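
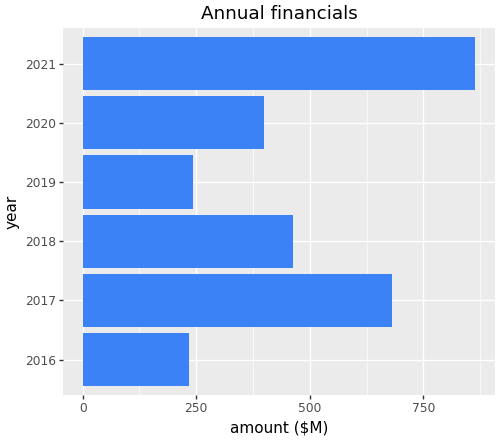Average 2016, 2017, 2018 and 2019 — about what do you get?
(200 + 700 + 500 + 200) / 4 ≈ 400.

≈ 400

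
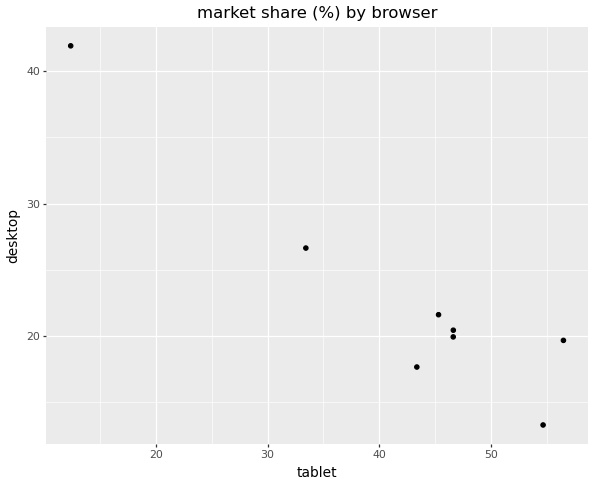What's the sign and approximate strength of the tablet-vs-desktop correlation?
negative, strong

Points are negatively correlated; strong (|r| ≈ 0.9).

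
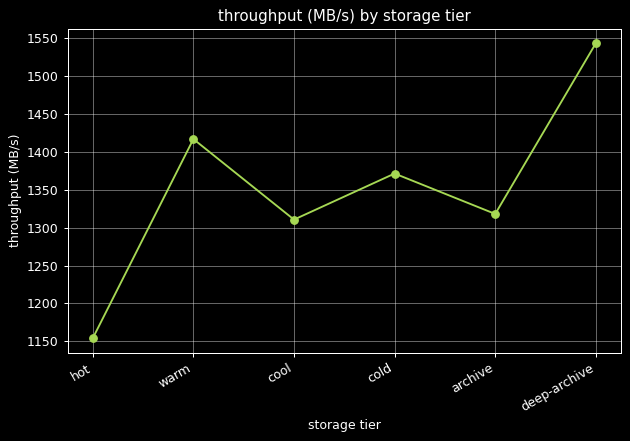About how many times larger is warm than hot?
warm ≈ 1400, hot ≈ 1150; 1400/1150 ≈ 1.22.

≈ 1.22×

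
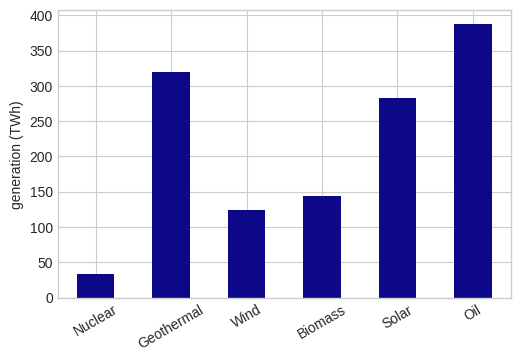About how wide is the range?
Max Oil ≈ 400, min Nuclear ≈ 50; range ≈ 350.

≈ 350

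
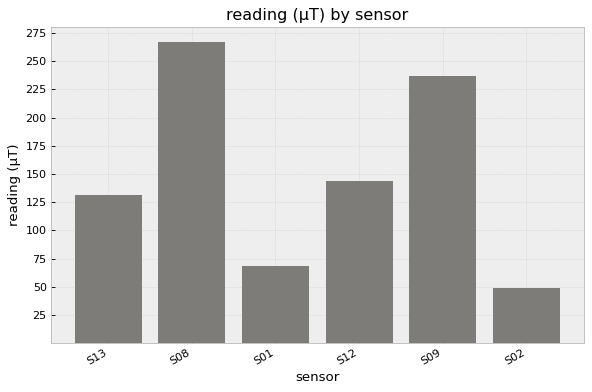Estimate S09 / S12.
S09 ≈ 225, S12 ≈ 150; 225/150 ≈ 1.5.

≈ 1.5×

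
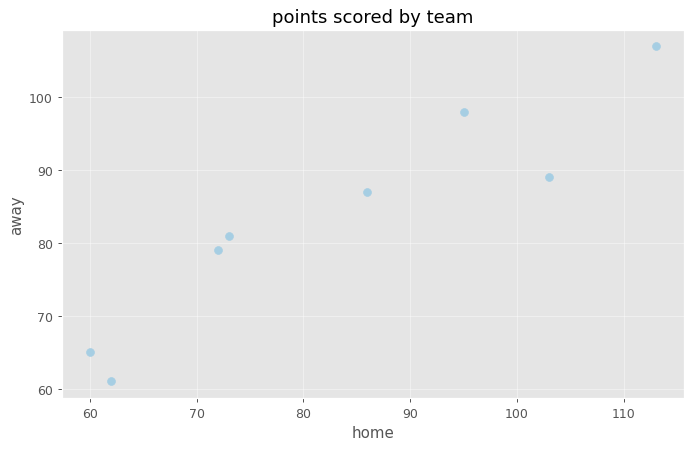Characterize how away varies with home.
Points are positively correlated; strong (|r| ≈ 0.9).

positive, strong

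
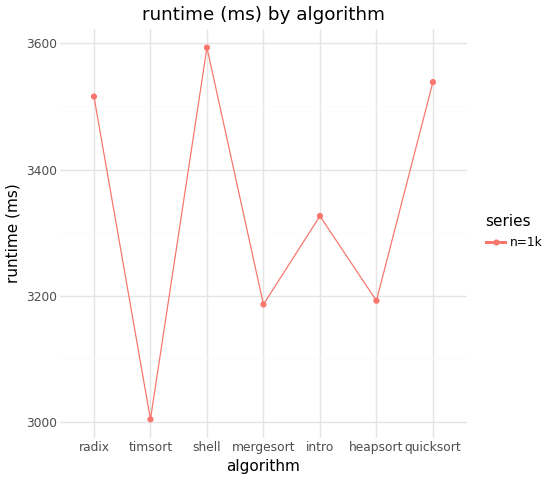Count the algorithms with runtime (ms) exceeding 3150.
Above 3150: radix, shell, mergesort, intro, heapsort, quicksort.

6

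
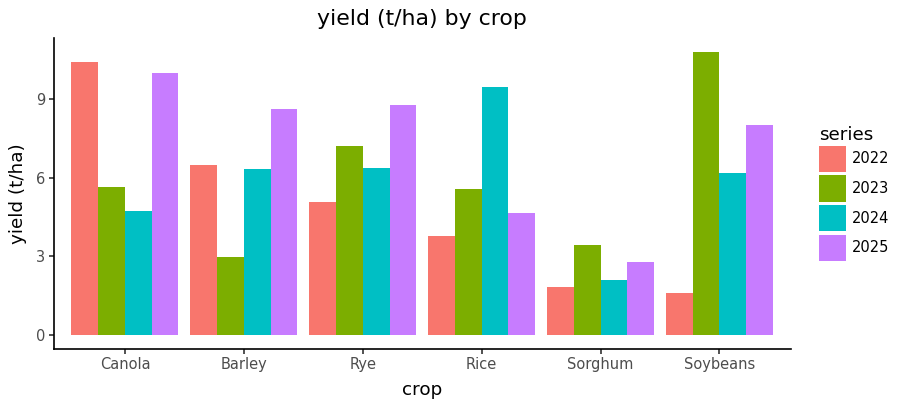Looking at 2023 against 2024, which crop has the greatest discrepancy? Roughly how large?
Soybeans: 2023 ≈ 11, 2024 ≈ 6 → gap ≈ 5. Next-largest (Rice) is only ≈ 3.

Soybeans, ≈ 5 t/ha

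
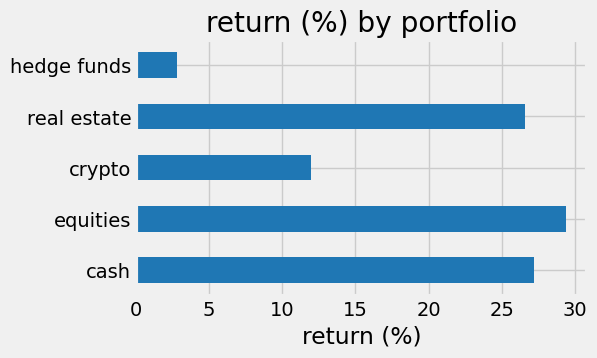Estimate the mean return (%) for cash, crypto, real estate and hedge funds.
(25 + 10 + 25 + 5) / 4 ≈ 16.

≈ 16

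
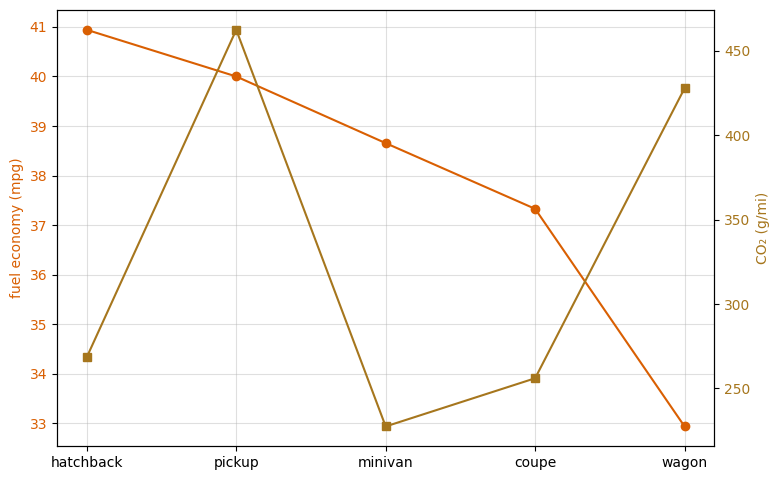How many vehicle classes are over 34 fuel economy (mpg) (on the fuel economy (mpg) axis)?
4

Above 34: hatchback, pickup, minivan, coupe.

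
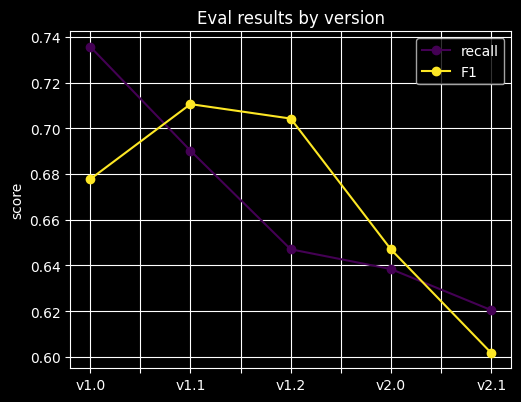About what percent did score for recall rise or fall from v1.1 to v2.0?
v1.1 ≈ 0.70, v2.0 ≈ 0.64; (0.64 − 0.70) / 0.70 ≈ -8.6%.

≈ -8.6%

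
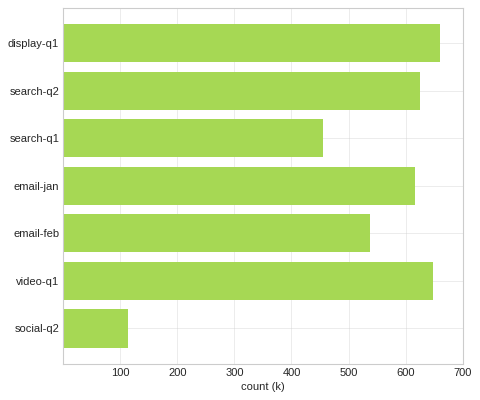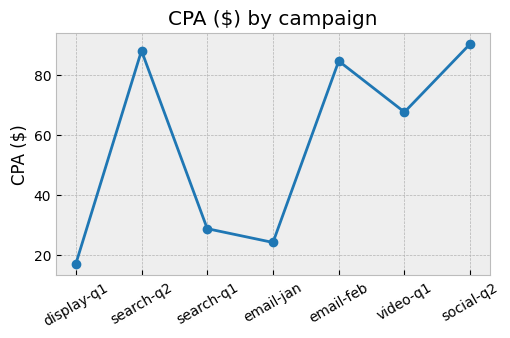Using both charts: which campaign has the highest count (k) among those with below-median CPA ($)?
display-q1

Chart 2 median CPA ($) ≈ 70; below-median campaigns: display-q1, search-q1, email-jan. Among those, display-q1 has the highest count (k) (≈ 700).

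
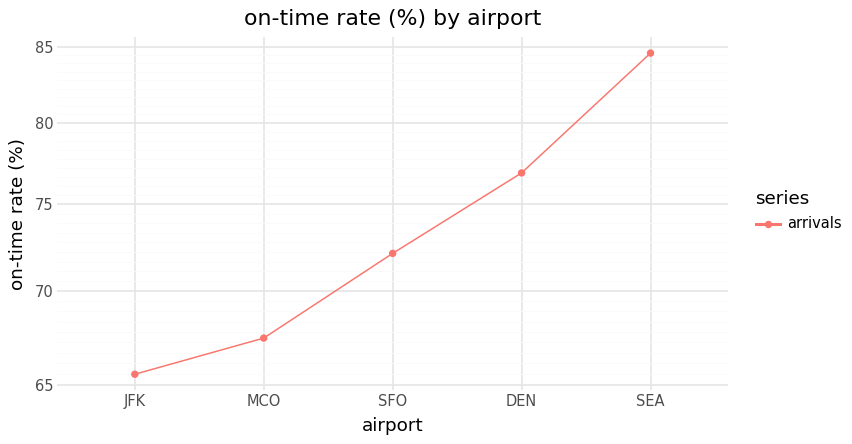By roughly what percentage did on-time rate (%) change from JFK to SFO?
JFK ≈ 66, SFO ≈ 72; (72 − 66) / 66 ≈ +9.1%.

≈ +9.1%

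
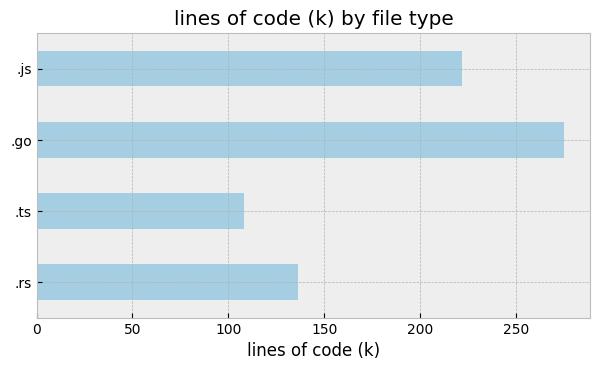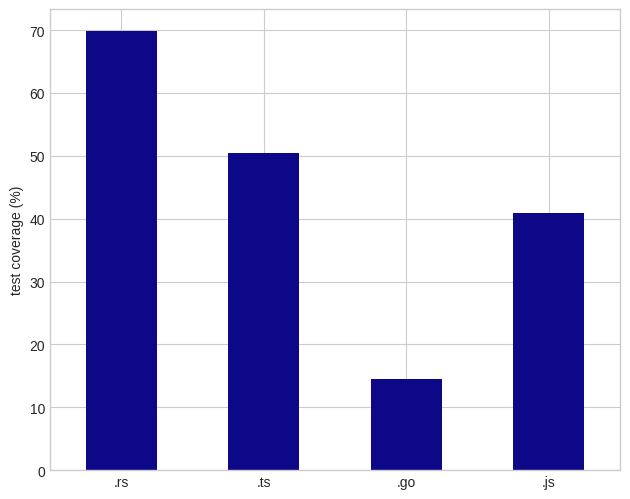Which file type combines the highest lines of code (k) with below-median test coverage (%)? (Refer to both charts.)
Chart 2 median test coverage (%) ≈ 50; below-median file types: .go, .js. Among those, .go has the highest lines of code (k) (≈ 300).

.go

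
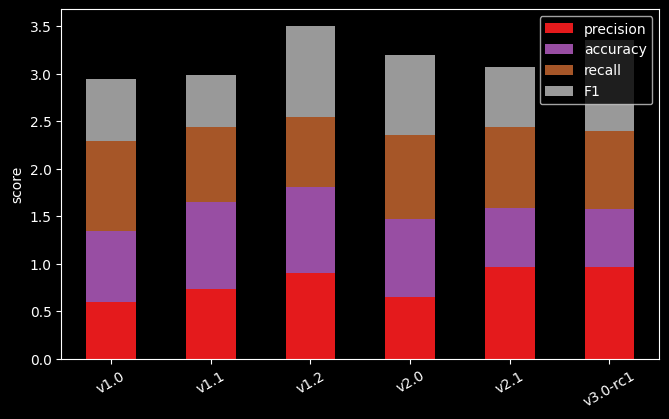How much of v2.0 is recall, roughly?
≈ 1.0

recall top ≈ 2.5, bottom ≈ 1.5; segment ≈ 1.0.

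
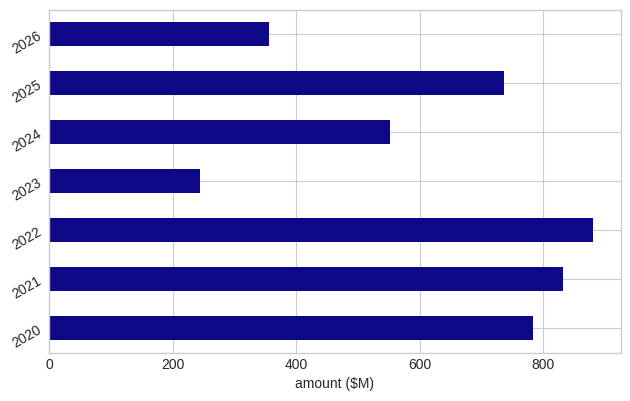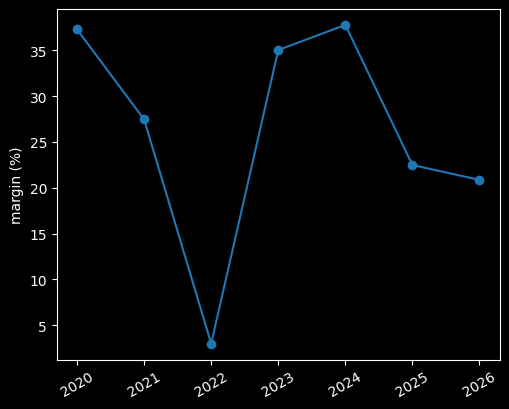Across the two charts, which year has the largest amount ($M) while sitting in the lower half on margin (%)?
Chart 2 median margin (%) ≈ 25; below-median years: 2022, 2025, 2026. Among those, 2022 has the highest amount ($M) (≈ 900).

2022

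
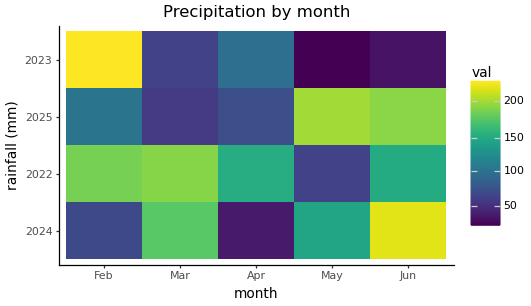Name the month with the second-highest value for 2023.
Apr

Top 3 for 2023: Feb ≈ 240, Apr ≈ 100, Mar ≈ 60.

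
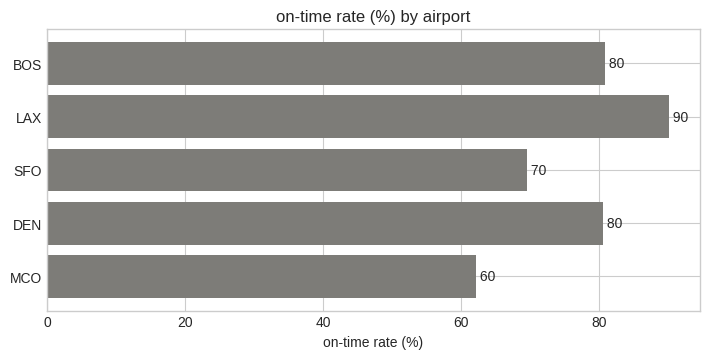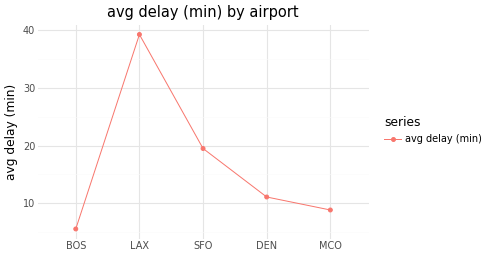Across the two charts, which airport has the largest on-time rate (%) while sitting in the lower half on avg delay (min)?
Chart 2 median avg delay (min) ≈ 10; below-median airports: BOS, MCO. Among those, BOS has the highest on-time rate (%) (≈ 80).

BOS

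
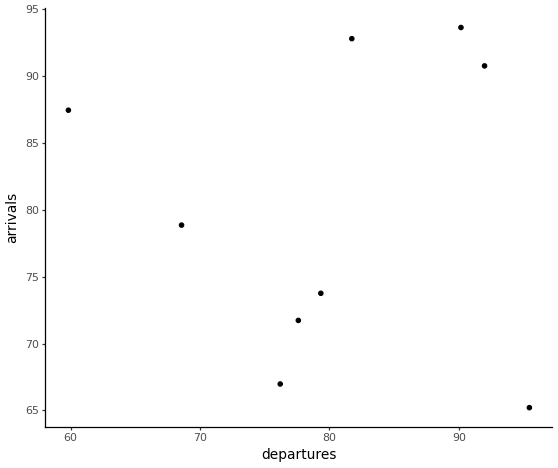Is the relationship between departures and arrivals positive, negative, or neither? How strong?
no clear correlation

Points are roughly uncorrelated; weak (|r| ≈ 0.0).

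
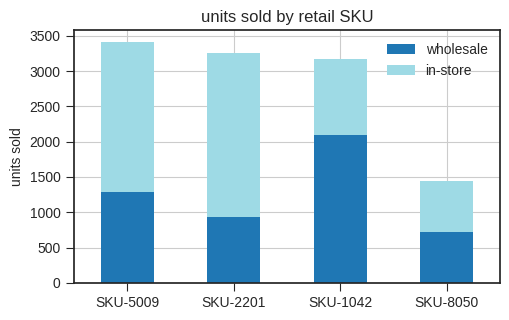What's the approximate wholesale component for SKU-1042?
wholesale top ≈ 2000, bottom ≈ 0; segment ≈ 2000.

≈ 2000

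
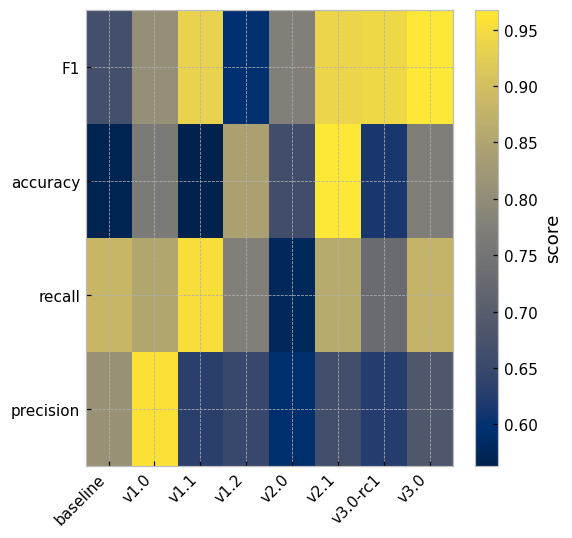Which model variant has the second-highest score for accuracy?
v1.2

Top 3 for accuracy: v2.1 ≈ 0.95, v1.2 ≈ 0.85, v3.0 ≈ 0.75.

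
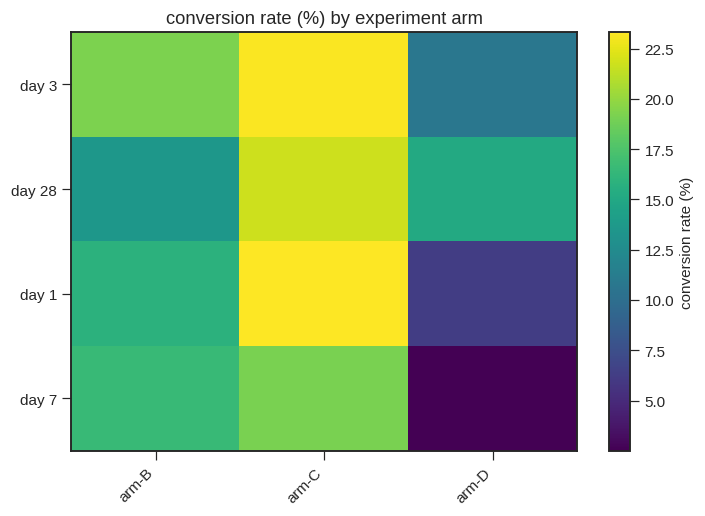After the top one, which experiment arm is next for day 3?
Top 3 for day 3: arm-C ≈ 24, arm-B ≈ 20, arm-D ≈ 10.

arm-B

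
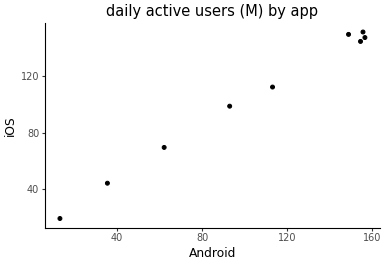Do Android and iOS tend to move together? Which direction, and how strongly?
Points are positively correlated; strong (|r| ≈ 1.0).

positive, strong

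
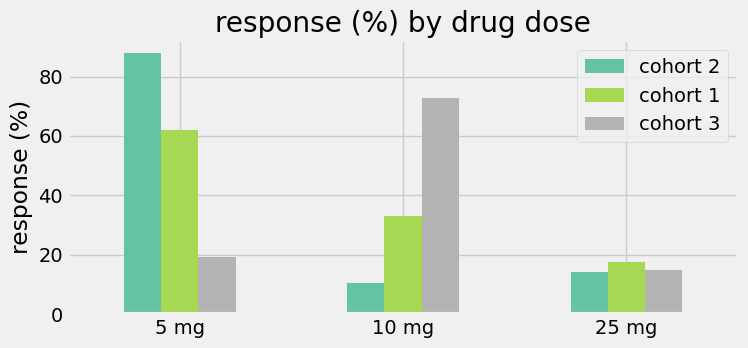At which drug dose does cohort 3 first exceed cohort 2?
5 mg: cohort 3 ≈ 20 vs cohort 2 ≈ 90 (not yet); 10 mg: cohort 3 ≈ 70 vs cohort 2 ≈ 10 (first crossover).

10 mg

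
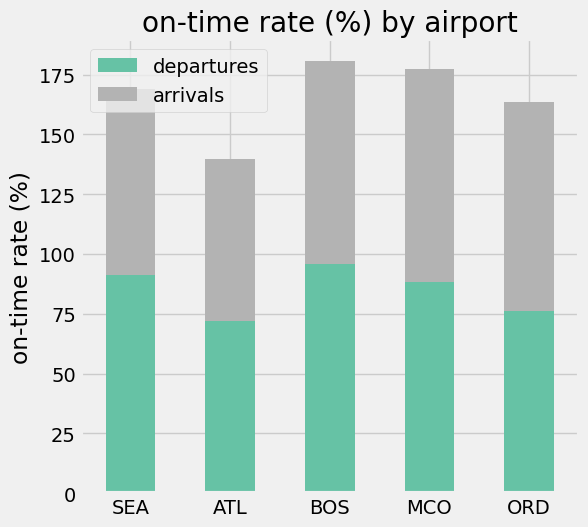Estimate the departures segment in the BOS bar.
≈ 100

departures top ≈ 100, bottom ≈ 0; segment ≈ 100.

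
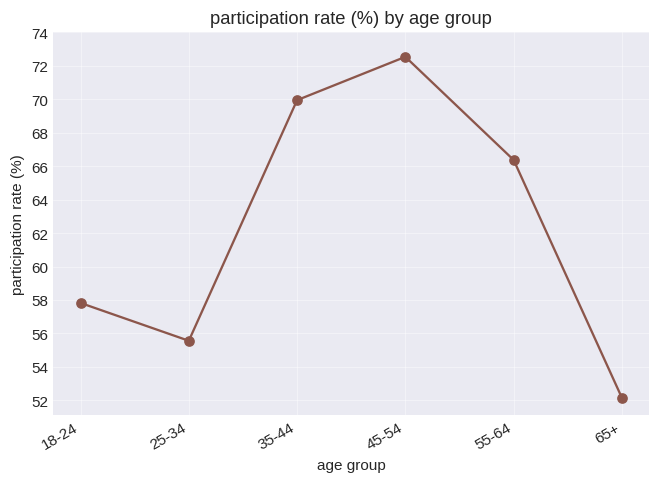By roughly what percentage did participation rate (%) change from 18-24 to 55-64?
≈ +13.8%

18-24 ≈ 58, 55-64 ≈ 66; (66 − 58) / 58 ≈ +13.8%.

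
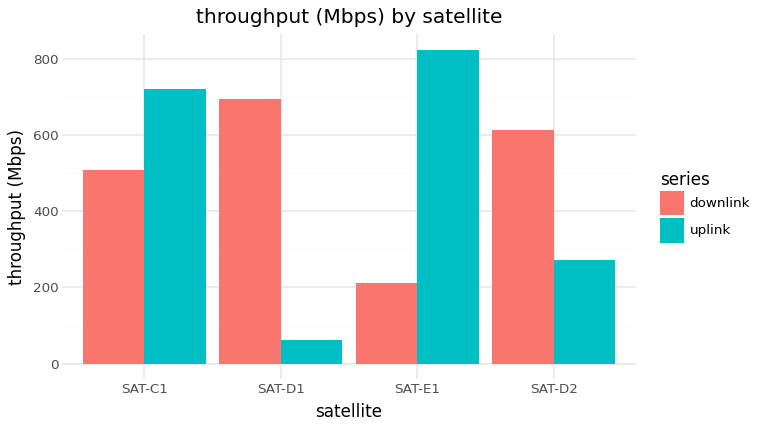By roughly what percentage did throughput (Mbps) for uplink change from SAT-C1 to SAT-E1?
≈ +14.3%

SAT-C1 ≈ 700, SAT-E1 ≈ 800; (800 − 700) / 700 ≈ +14.3%.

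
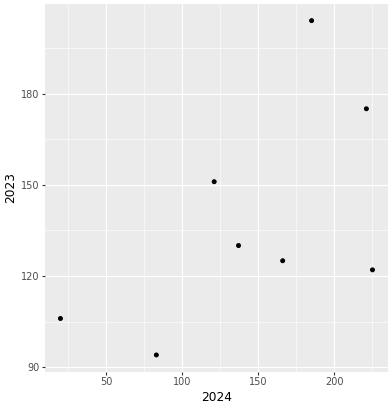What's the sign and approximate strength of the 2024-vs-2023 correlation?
Points are positively correlated; moderate (|r| ≈ 0.6).

positive, moderate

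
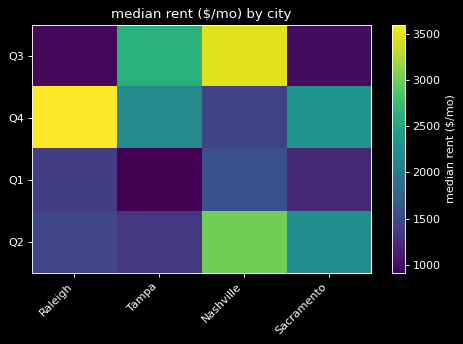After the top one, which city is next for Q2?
Top 3 for Q2: Nashville ≈ 3000, Sacramento ≈ 2000, Raleigh ≈ 1500.

Sacramento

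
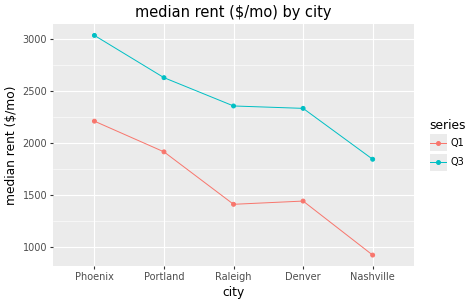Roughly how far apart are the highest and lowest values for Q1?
≈ 1200

Max Phoenix ≈ 2200, min Nashville ≈ 1000; range ≈ 1200.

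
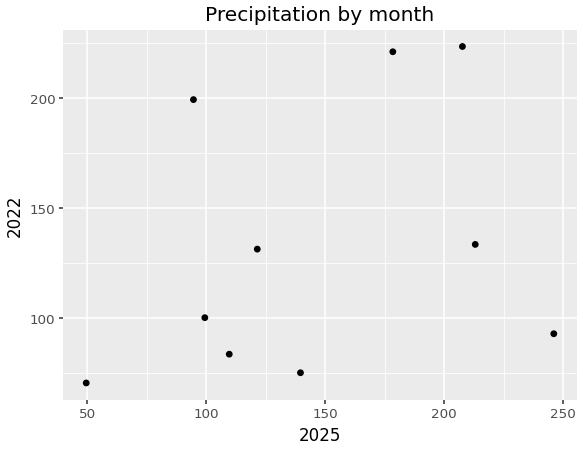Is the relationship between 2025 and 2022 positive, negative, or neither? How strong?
positive, weak

Points are positively correlated; weak (|r| ≈ 0.3).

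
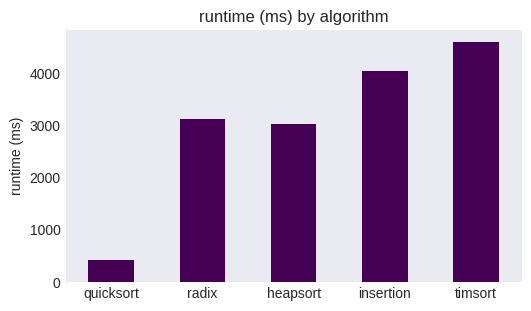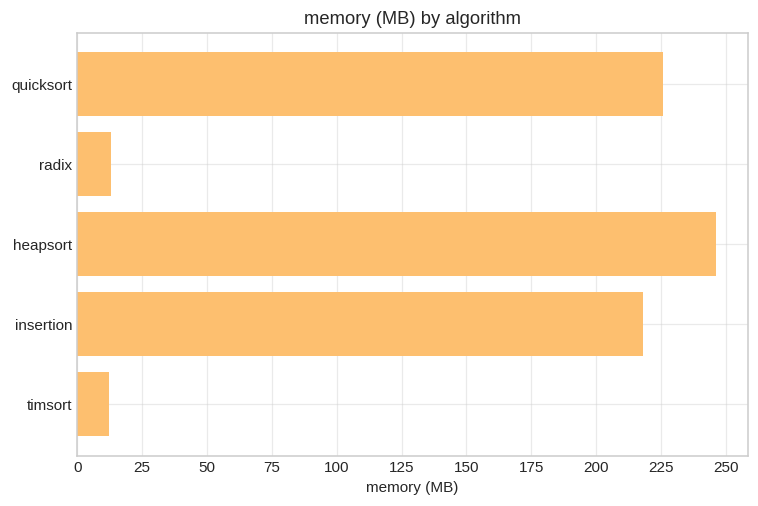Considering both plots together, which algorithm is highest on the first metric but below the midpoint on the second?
timsort

Chart 2 median memory (MB) ≈ 225; below-median algorithms: radix, timsort. Among those, timsort has the highest runtime (ms) (≈ 4500).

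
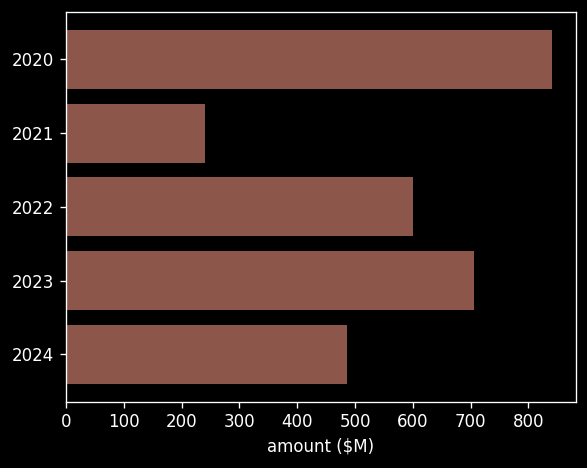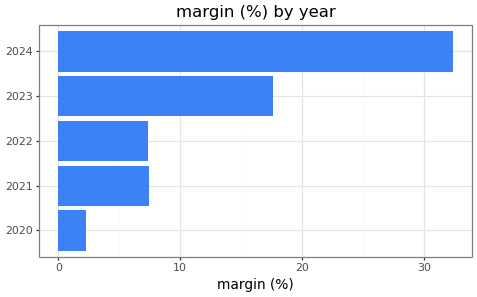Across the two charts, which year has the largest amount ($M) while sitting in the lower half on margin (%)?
2020

Chart 2 median margin (%) ≈ 5; below-median years: 2020, 2022. Among those, 2020 has the highest amount ($M) (≈ 800).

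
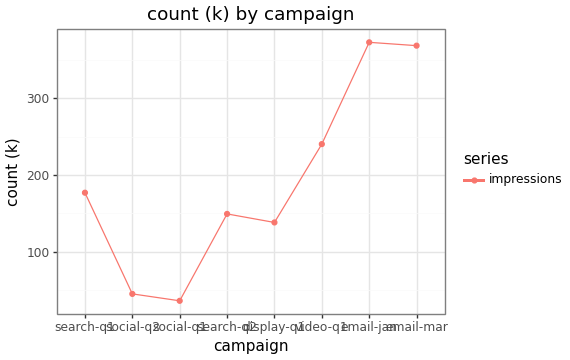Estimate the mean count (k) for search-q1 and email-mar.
(200 + 350) / 2 ≈ 275.

≈ 275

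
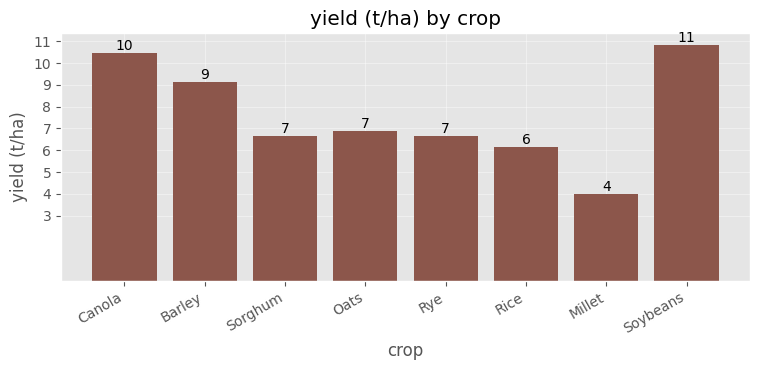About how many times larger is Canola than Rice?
≈ 1.67×

Canola ≈ 10, Rice ≈ 6; 10/6 ≈ 1.67.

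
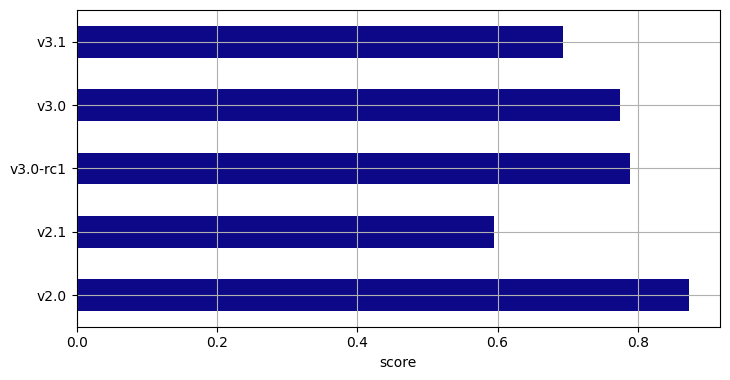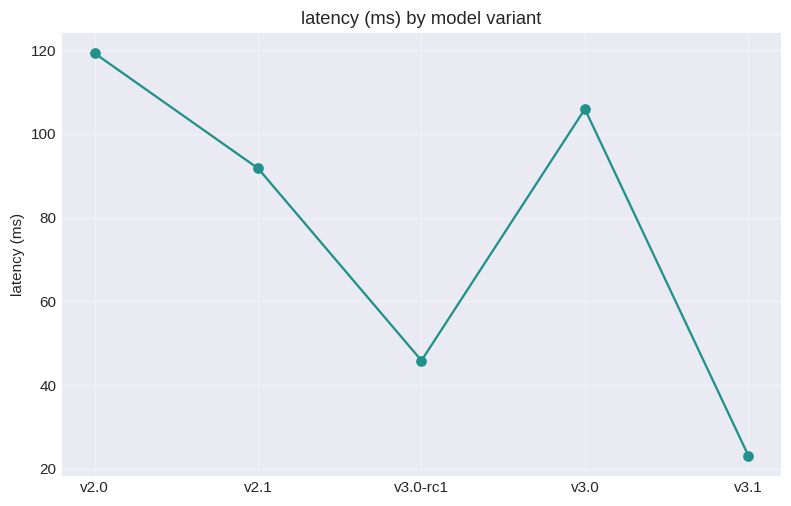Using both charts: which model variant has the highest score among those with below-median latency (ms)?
Chart 2 median latency (ms) ≈ 100; below-median model variants: v3.0-rc1, v3.1. Among those, v3.0-rc1 has the highest score (≈ 0.8).

v3.0-rc1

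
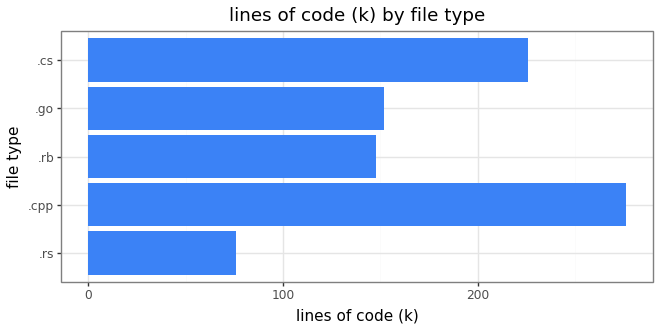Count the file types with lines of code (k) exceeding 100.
4

Above 100: .cpp, .rb, .go, .cs.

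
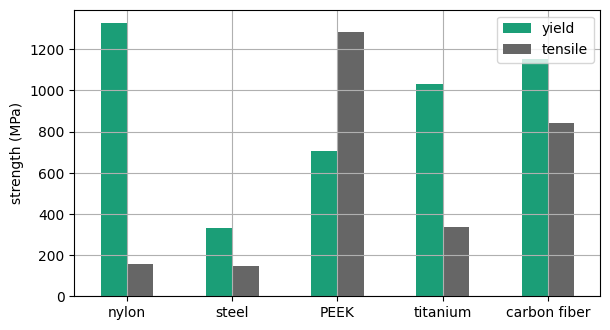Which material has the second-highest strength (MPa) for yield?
carbon fiber

Top 3 for yield: nylon ≈ 1400, carbon fiber ≈ 1200, titanium ≈ 1000.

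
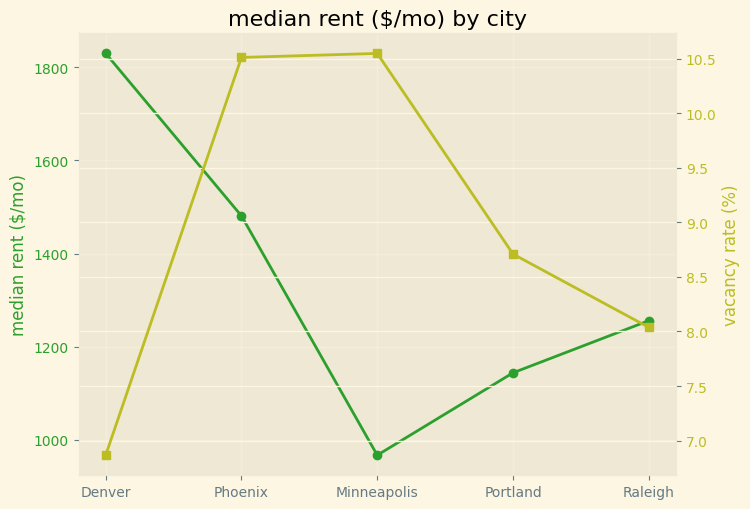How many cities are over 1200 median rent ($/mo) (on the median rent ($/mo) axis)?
Above 1200: Denver, Phoenix, Raleigh.

3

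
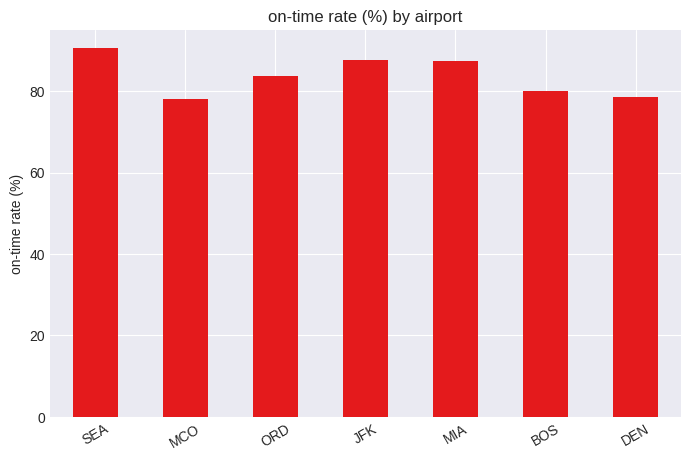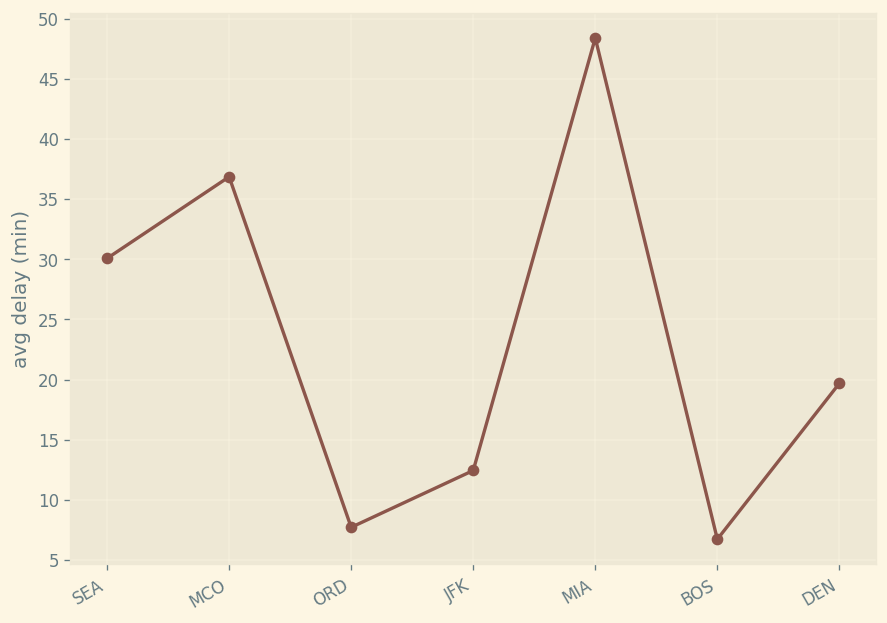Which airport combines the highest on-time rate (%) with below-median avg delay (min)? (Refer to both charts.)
JFK

Chart 2 median avg delay (min) ≈ 20; below-median airports: ORD, JFK, BOS. Among those, JFK has the highest on-time rate (%) (≈ 90).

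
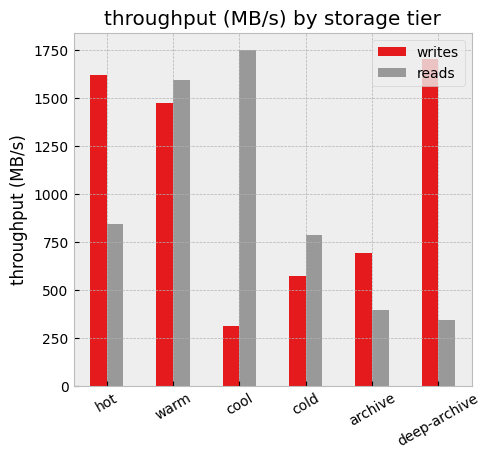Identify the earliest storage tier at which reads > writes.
warm

hot: reads ≈ 800 vs writes ≈ 1600 (not yet); warm: reads ≈ 1600 vs writes ≈ 1400 (first crossover).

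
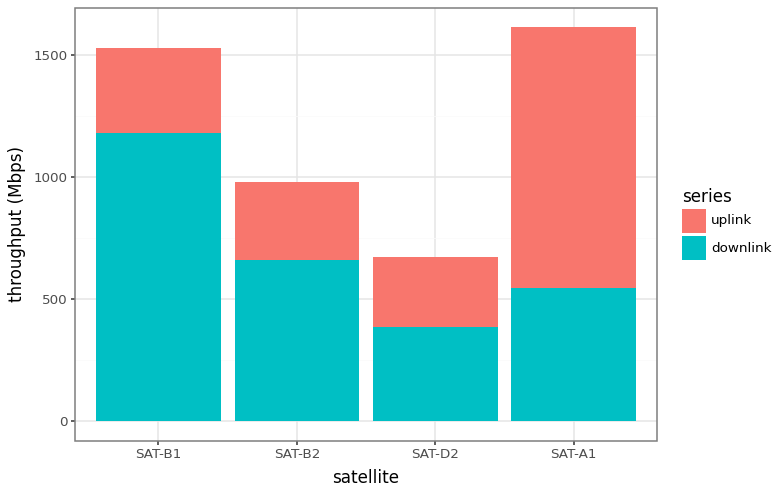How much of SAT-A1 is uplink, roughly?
≈ 1000

uplink top ≈ 1600, bottom ≈ 600; segment ≈ 1000.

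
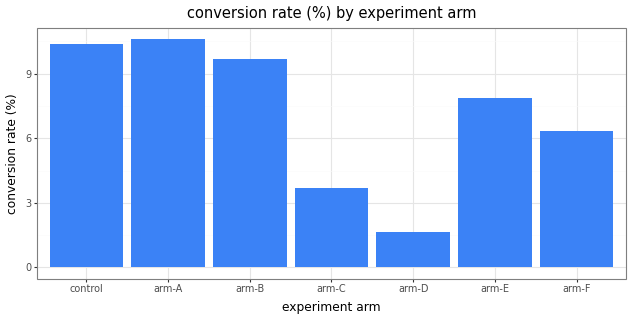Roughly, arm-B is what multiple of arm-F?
arm-B ≈ 10, arm-F ≈ 6; 10/6 ≈ 1.67.

≈ 1.67×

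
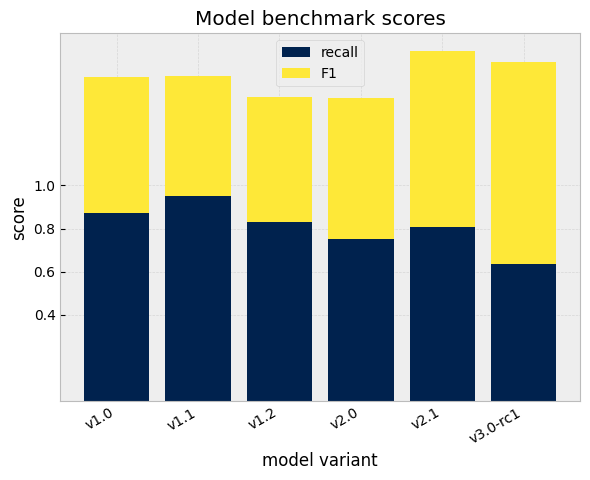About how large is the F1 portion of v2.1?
≈ 0.8

F1 top ≈ 1.6, bottom ≈ 0.8; segment ≈ 0.8.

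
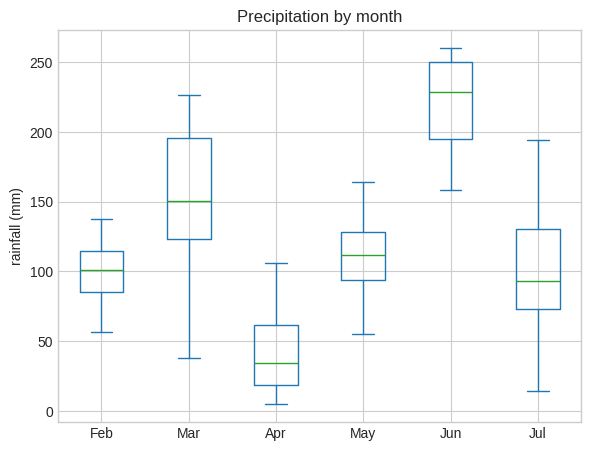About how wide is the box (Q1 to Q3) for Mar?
Q3 ≈ 200, Q1 ≈ 120; IQR ≈ 80.

≈ 80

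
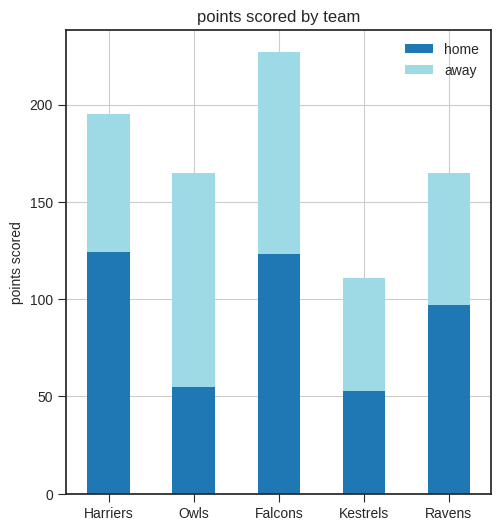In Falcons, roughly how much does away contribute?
≈ 100

away top ≈ 220, bottom ≈ 120; segment ≈ 100.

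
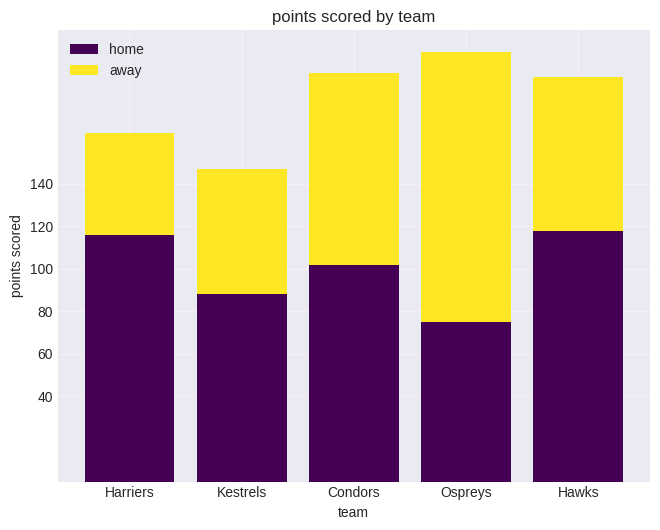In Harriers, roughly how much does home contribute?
≈ 120

home top ≈ 120, bottom ≈ 0; segment ≈ 120.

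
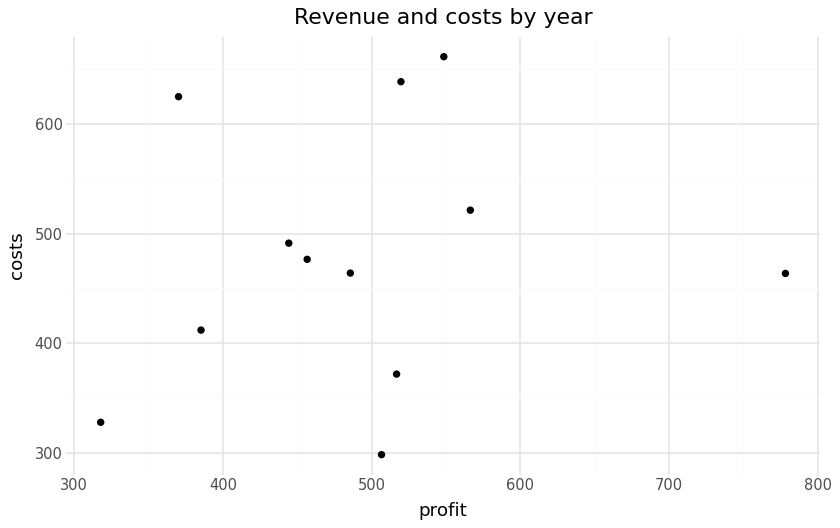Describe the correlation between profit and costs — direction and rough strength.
no clear correlation

Points are roughly uncorrelated; weak (|r| ≈ 0.2).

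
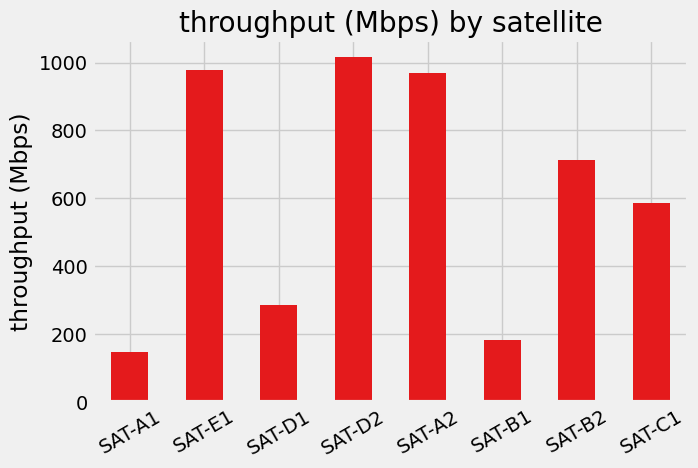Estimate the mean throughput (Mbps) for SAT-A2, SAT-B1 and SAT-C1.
≈ 600

(1000 + 200 + 600) / 3 ≈ 600.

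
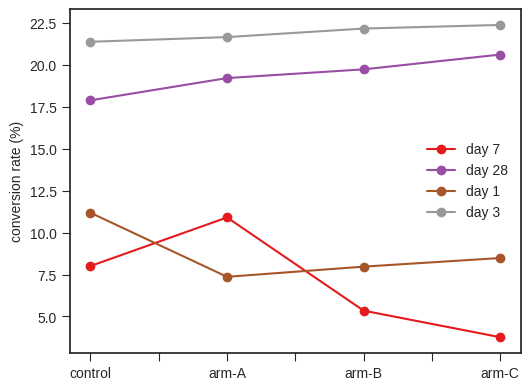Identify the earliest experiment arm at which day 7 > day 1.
arm-A

control: day 7 ≈ 8 vs day 1 ≈ 12 (not yet); arm-A: day 7 ≈ 10 vs day 1 ≈ 8 (first crossover).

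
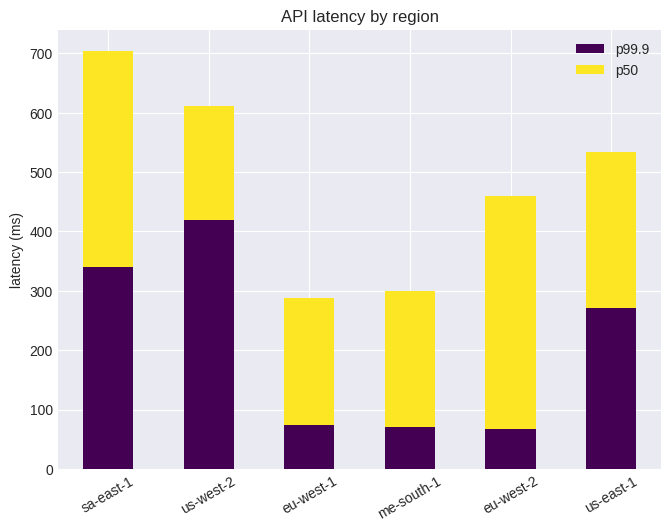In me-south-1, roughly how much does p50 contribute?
≈ 200

p50 top ≈ 300, bottom ≈ 100; segment ≈ 200.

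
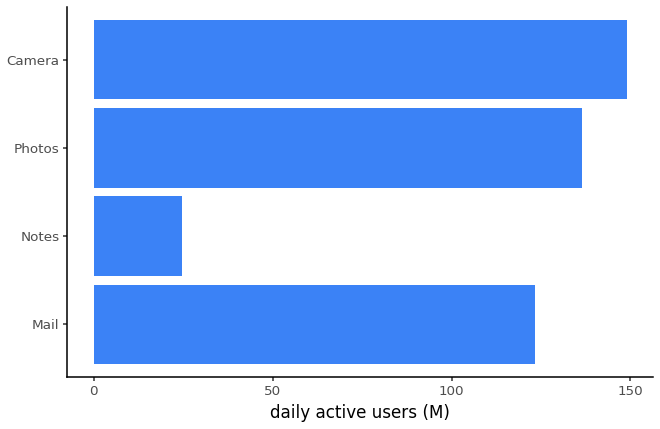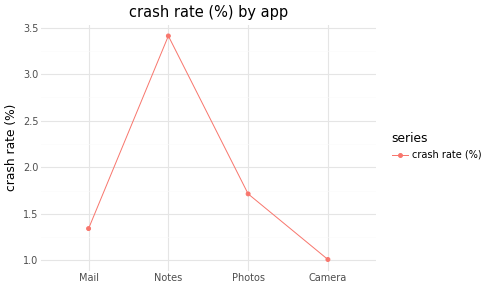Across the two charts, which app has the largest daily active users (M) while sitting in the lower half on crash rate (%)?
Camera

Chart 2 median crash rate (%) ≈ 1.5; below-median apps: Mail, Camera. Among those, Camera has the highest daily active users (M) (≈ 140).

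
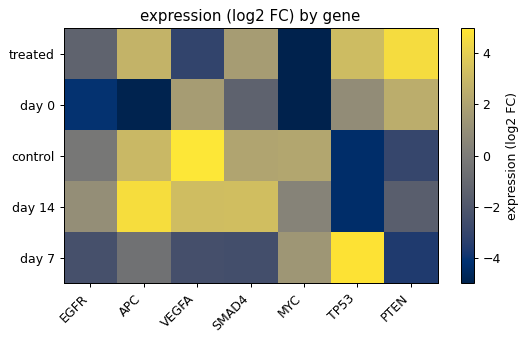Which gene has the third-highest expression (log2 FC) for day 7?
APC

Top 4 for day 7: TP53 ≈ 5, MYC ≈ 1, APC ≈ -1, EGFR ≈ -2.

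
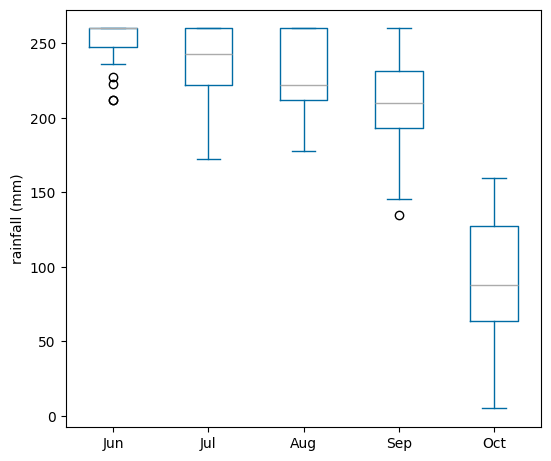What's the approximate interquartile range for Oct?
Q3 ≈ 120, Q1 ≈ 60; IQR ≈ 60.

≈ 60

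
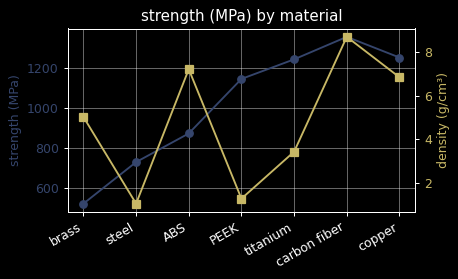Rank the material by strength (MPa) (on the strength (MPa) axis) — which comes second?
Top 3 (on the strength (MPa) axis): carbon fiber ≈ 1400, copper ≈ 1300, titanium ≈ 1200.

copper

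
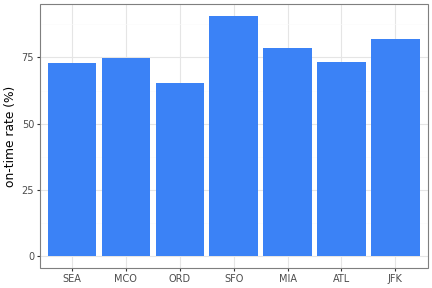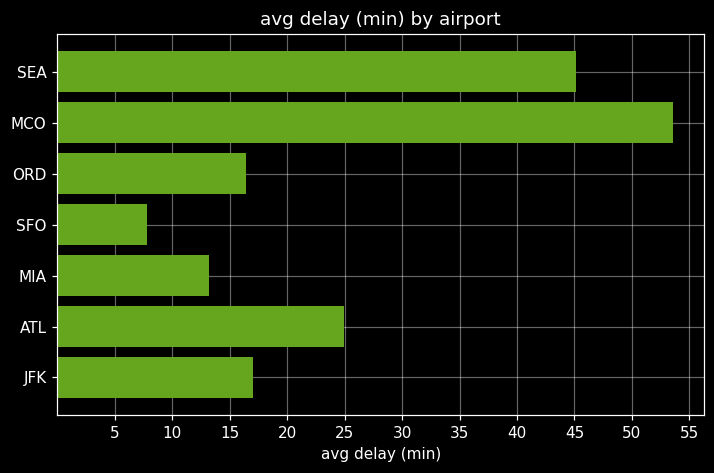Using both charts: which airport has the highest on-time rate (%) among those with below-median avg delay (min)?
Chart 2 median avg delay (min) ≈ 15; below-median airports: ORD, SFO, MIA. Among those, SFO has the highest on-time rate (%) (≈ 90).

SFO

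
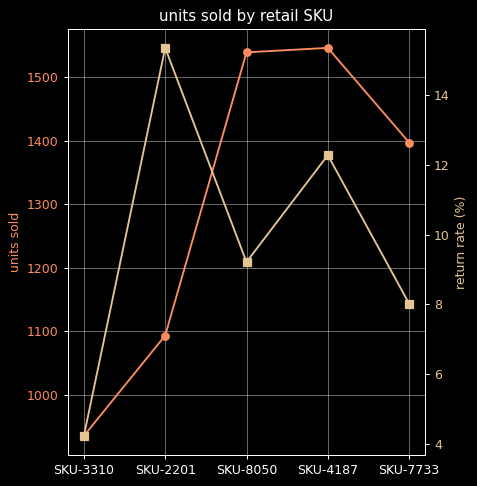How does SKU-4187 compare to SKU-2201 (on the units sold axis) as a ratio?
≈ 1.36×

SKU-4187 ≈ 1500, SKU-2201 ≈ 1100; 1500/1100 ≈ 1.36.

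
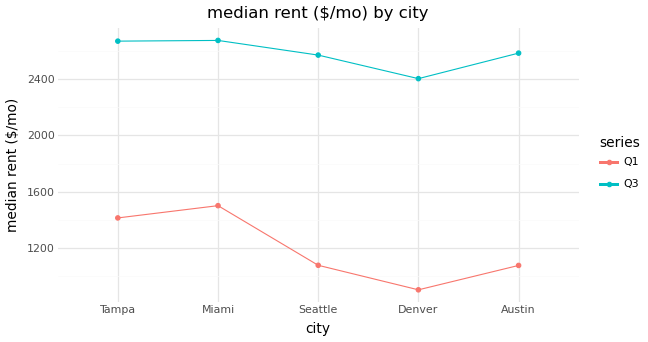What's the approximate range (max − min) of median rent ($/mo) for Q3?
≈ 200

Max Miami ≈ 2600, min Denver ≈ 2400; range ≈ 200.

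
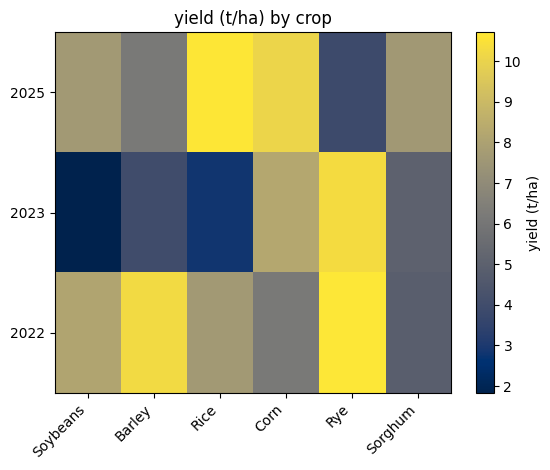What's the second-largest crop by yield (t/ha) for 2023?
Corn

Top 3 for 2023: Rye ≈ 10, Corn ≈ 8, Sorghum ≈ 5.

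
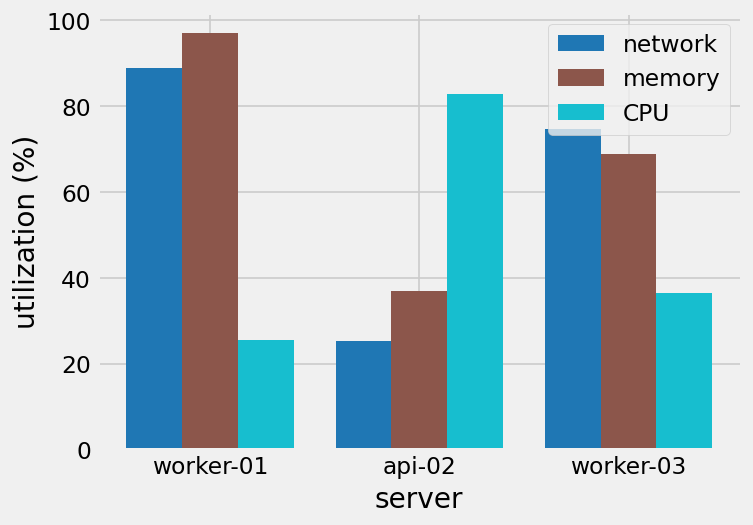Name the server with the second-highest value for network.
worker-03

Top 3 for network: worker-01 ≈ 90, worker-03 ≈ 70, api-02 ≈ 30.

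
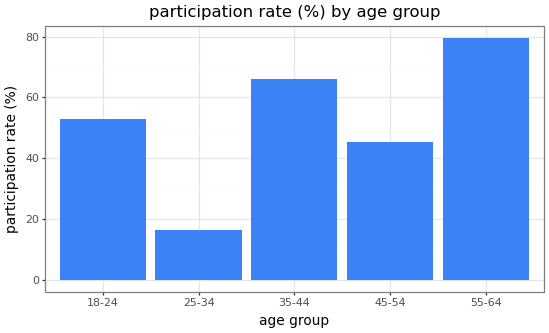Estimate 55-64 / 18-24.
≈ 1.6×

55-64 ≈ 80, 18-24 ≈ 50; 80/50 ≈ 1.6.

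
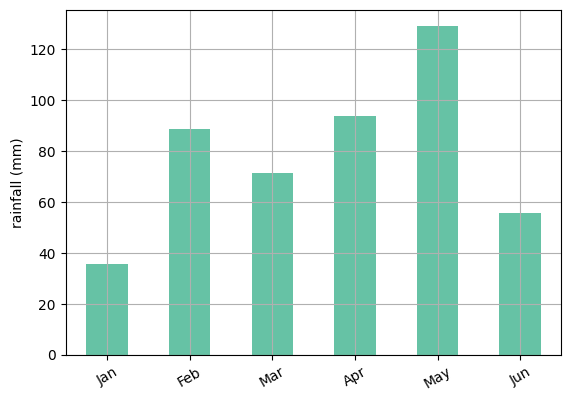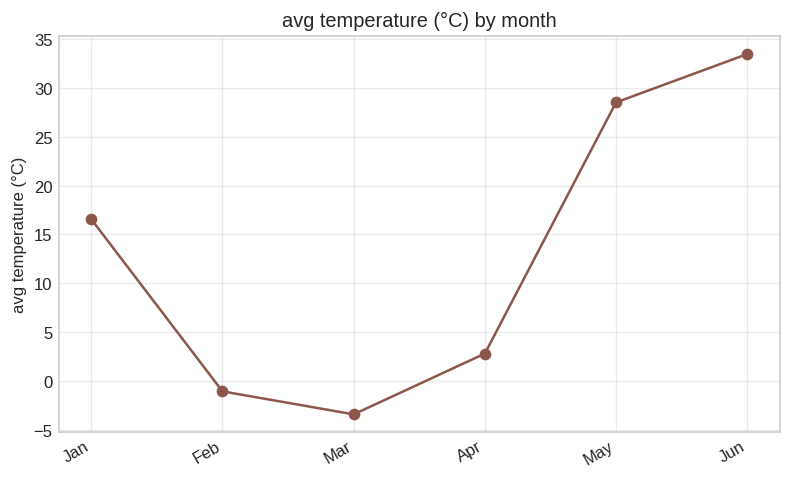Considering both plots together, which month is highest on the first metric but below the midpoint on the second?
Apr

Chart 2 median avg temperature (°C) ≈ 10; below-median months: Feb, Mar, Apr. Among those, Apr has the highest rainfall (mm) (≈ 100).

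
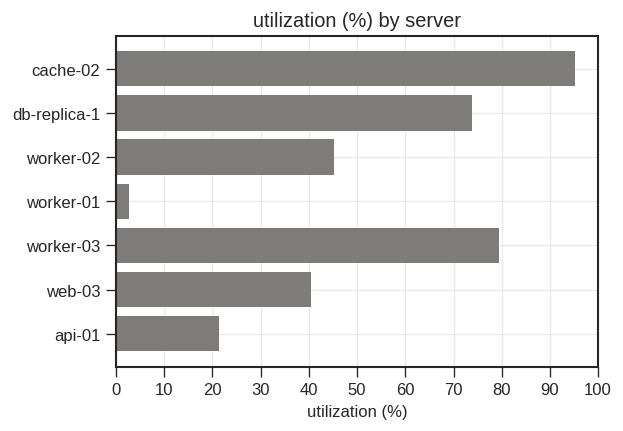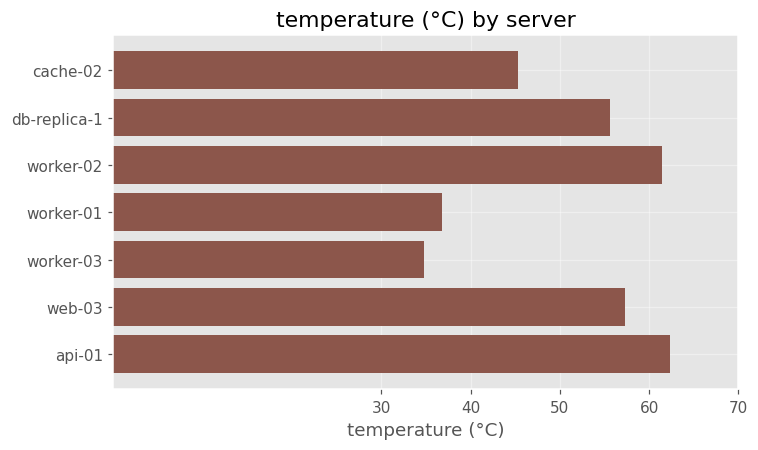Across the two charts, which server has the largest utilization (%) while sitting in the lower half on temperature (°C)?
cache-02

Chart 2 median temperature (°C) ≈ 60; below-median servers: cache-02, worker-01, worker-03. Among those, cache-02 has the highest utilization (%) (≈ 100).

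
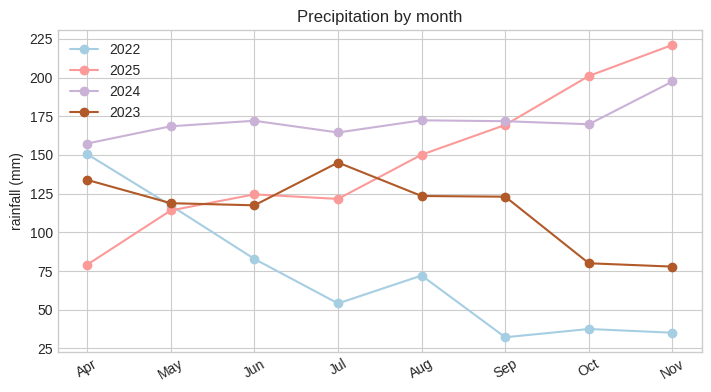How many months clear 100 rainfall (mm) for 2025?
7

Above 100: May, Jun, Jul, Aug, Sep, Oct, Nov.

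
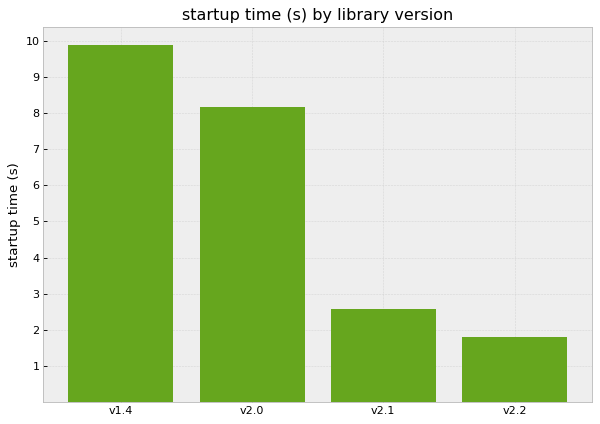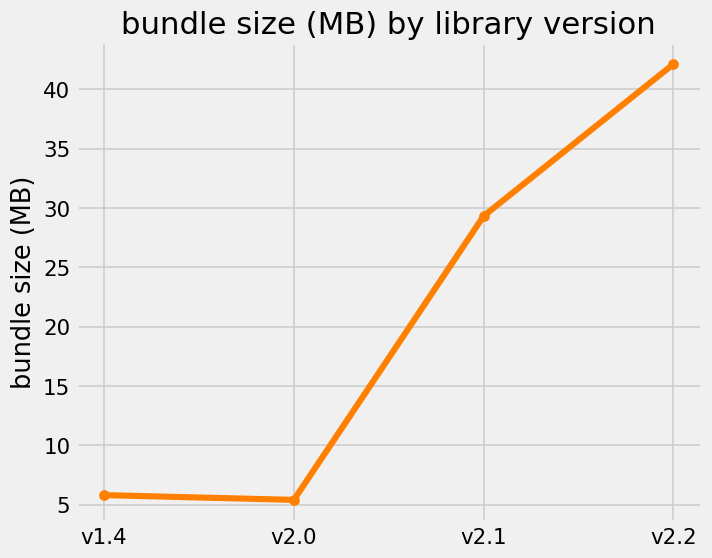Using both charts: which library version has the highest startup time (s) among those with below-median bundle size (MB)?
v1.4

Chart 2 median bundle size (MB) ≈ 20; below-median library versions: v1.4, v2.0. Among those, v1.4 has the highest startup time (s) (≈ 10).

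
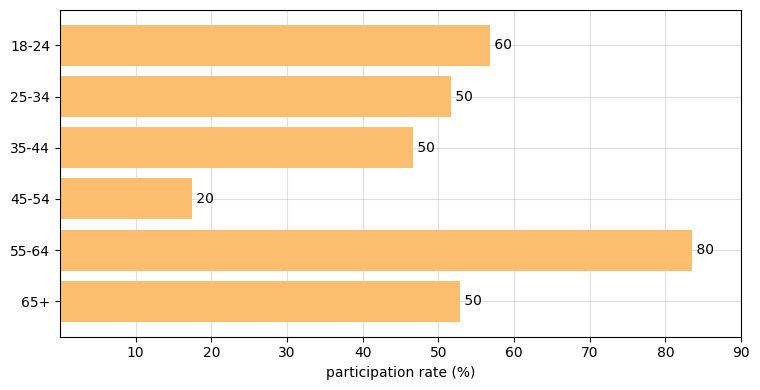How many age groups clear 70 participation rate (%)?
1

Above 70: 55-64.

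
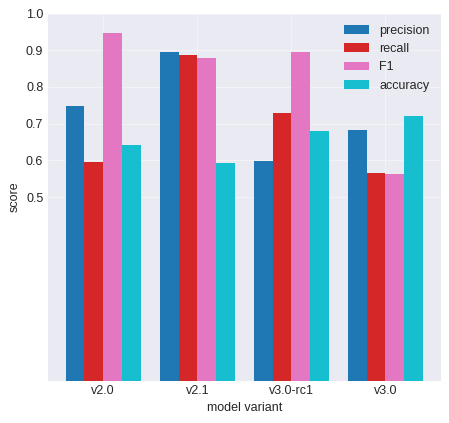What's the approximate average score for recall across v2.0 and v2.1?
≈ 0.75

(0.6 + 0.9) / 2 ≈ 0.75.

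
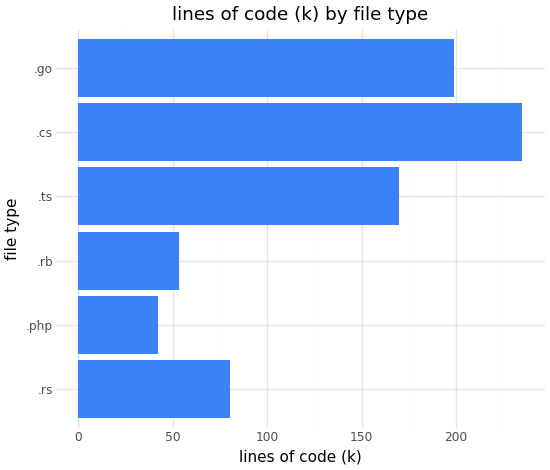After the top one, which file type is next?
Top 3: .cs ≈ 240, .go ≈ 200, .ts ≈ 160.

.go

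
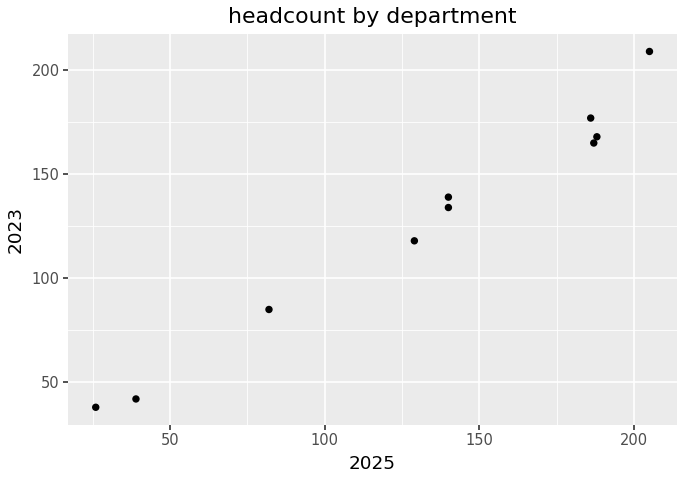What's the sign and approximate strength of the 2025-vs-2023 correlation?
Points are positively correlated; strong (|r| ≈ 1.0).

positive, strong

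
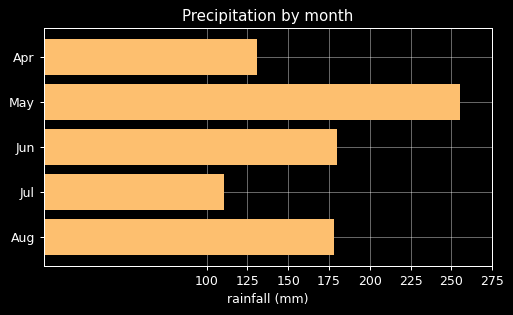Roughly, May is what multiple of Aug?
May ≈ 250, Aug ≈ 175; 250/175 ≈ 1.43.

≈ 1.43×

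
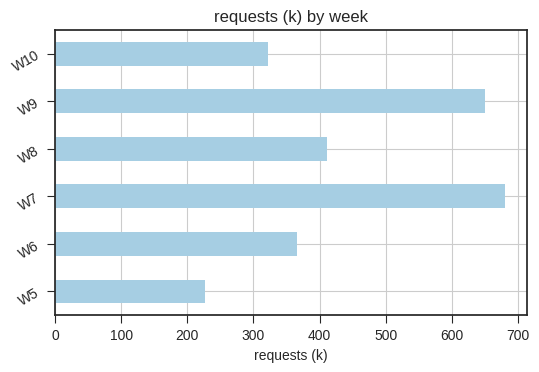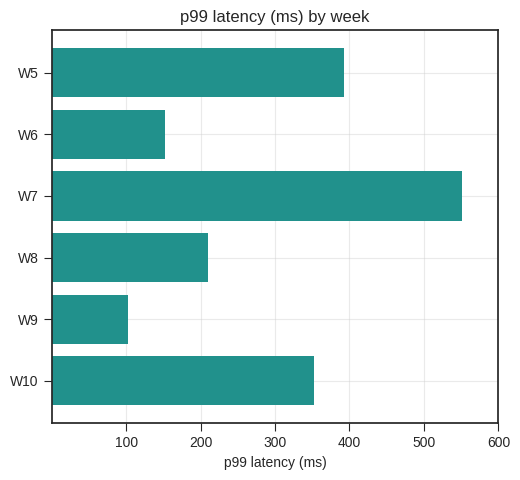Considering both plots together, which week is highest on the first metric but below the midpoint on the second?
Chart 2 median p99 latency (ms) ≈ 300; below-median weeks: W6, W8, W9. Among those, W9 has the highest requests (k) (≈ 700).

W9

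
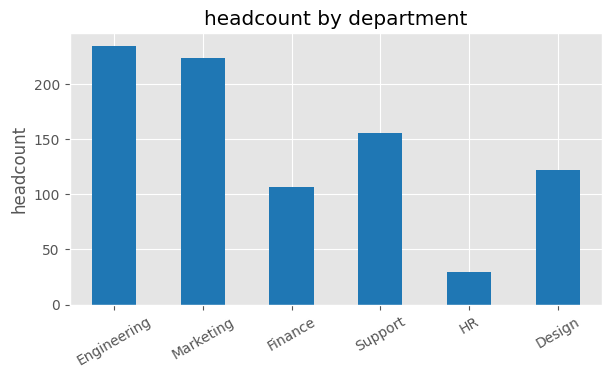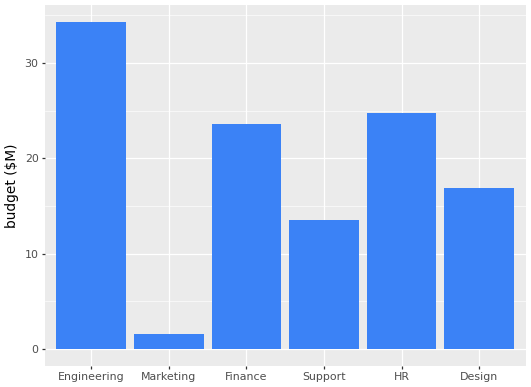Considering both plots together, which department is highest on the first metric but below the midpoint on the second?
Chart 2 median budget ($M) ≈ 20; below-median departments: Marketing, Support, Design. Among those, Marketing has the highest headcount (≈ 225).

Marketing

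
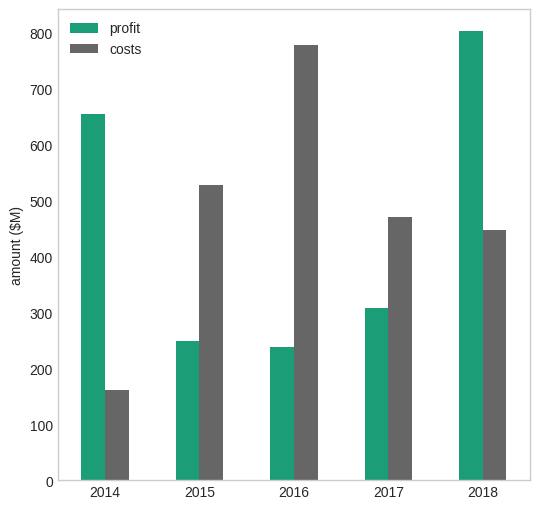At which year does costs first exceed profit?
2014: costs ≈ 200 vs profit ≈ 700 (not yet); 2015: costs ≈ 500 vs profit ≈ 200 (first crossover).

2015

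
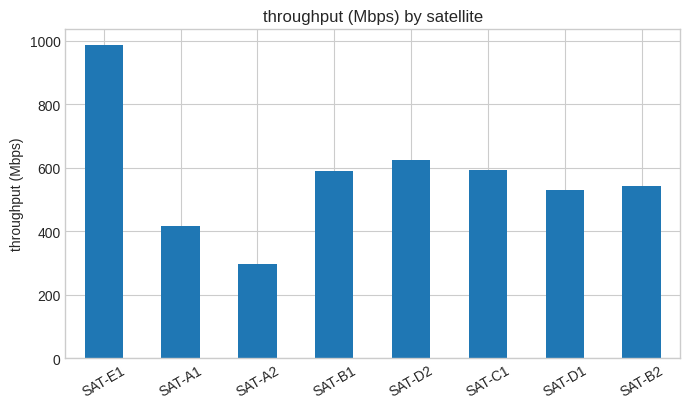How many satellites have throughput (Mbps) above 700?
Above 700: SAT-E1.

1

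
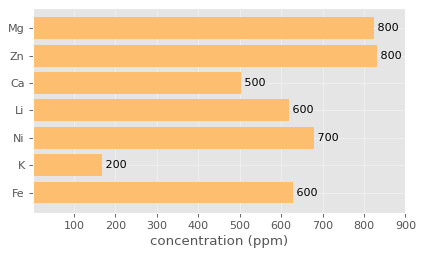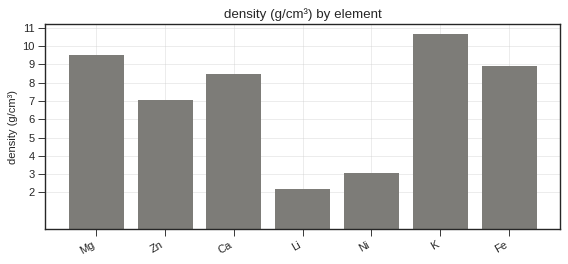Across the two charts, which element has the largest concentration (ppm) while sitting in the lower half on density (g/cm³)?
Chart 2 median density (g/cm³) ≈ 8; below-median elements: Zn, Li, Ni. Among those, Zn has the highest concentration (ppm) (≈ 800).

Zn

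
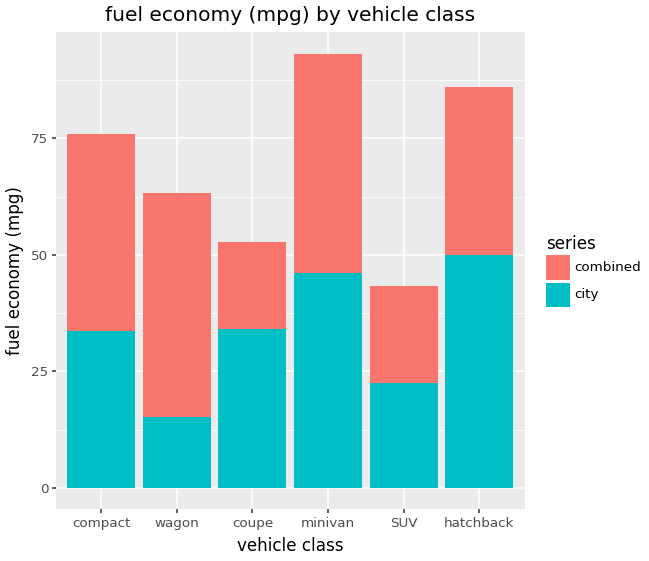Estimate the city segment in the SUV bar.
city top ≈ 20, bottom ≈ 0; segment ≈ 20.

≈ 20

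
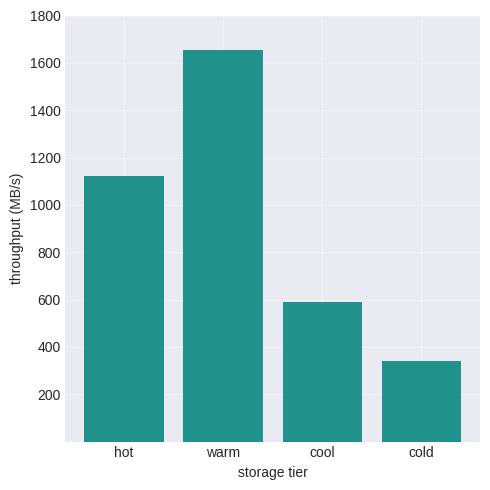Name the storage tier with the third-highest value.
cool

Top 4: warm ≈ 1600, hot ≈ 1200, cool ≈ 600, cold ≈ 400.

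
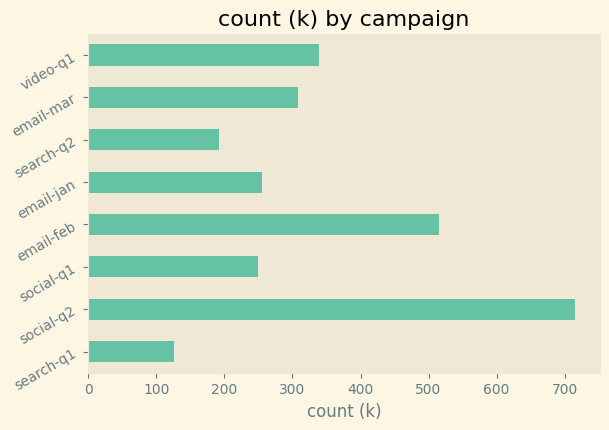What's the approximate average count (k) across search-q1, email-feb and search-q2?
≈ 267

(100 + 500 + 200) / 3 ≈ 267.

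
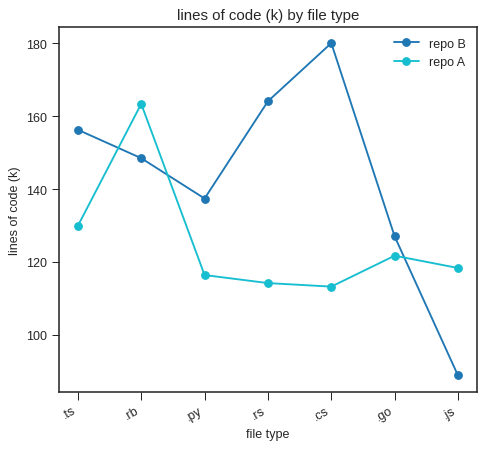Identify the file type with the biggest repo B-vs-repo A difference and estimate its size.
.cs, ≈ 70 k

.cs: repo B ≈ 180, repo A ≈ 110 → gap ≈ 70. Next-largest (.rs) is only ≈ 50.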